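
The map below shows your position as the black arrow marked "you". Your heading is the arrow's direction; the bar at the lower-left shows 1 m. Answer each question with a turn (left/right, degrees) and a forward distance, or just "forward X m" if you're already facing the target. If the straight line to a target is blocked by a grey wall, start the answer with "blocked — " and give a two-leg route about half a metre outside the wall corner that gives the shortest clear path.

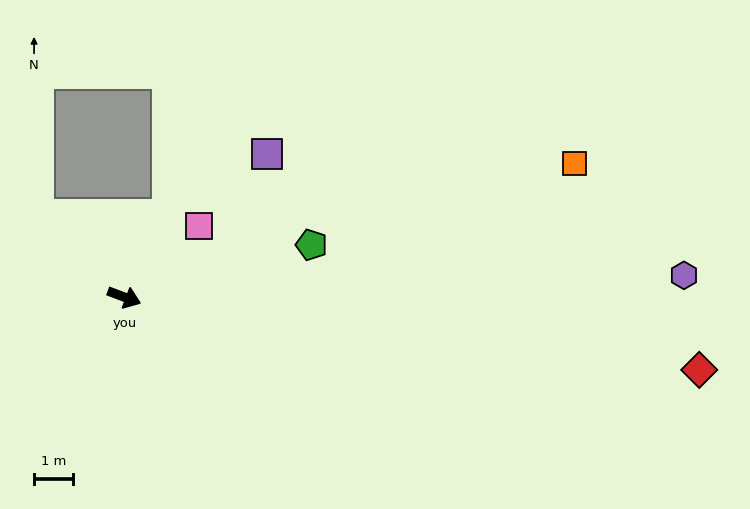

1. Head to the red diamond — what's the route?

turn left 13°, forward 14.8 m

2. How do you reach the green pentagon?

turn left 36°, forward 4.9 m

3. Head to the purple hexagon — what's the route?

turn left 23°, forward 14.3 m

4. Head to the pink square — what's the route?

turn left 64°, forward 2.6 m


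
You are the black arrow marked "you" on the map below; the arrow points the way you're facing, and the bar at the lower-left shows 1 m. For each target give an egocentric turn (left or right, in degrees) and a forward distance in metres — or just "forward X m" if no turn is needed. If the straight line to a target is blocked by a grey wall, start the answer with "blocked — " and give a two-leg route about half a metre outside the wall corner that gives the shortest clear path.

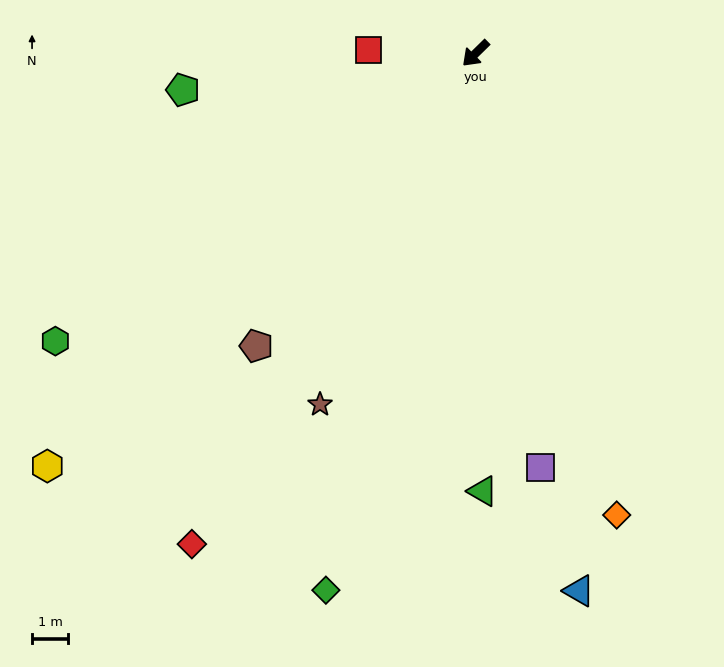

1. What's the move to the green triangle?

turn left 46°, forward 12.1 m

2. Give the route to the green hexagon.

turn right 10°, forward 14.1 m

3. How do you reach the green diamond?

turn left 30°, forward 15.4 m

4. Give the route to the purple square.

turn left 54°, forward 11.6 m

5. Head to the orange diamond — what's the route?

turn left 63°, forward 13.3 m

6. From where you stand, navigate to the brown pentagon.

turn left 9°, forward 10.1 m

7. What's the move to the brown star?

turn left 22°, forward 10.6 m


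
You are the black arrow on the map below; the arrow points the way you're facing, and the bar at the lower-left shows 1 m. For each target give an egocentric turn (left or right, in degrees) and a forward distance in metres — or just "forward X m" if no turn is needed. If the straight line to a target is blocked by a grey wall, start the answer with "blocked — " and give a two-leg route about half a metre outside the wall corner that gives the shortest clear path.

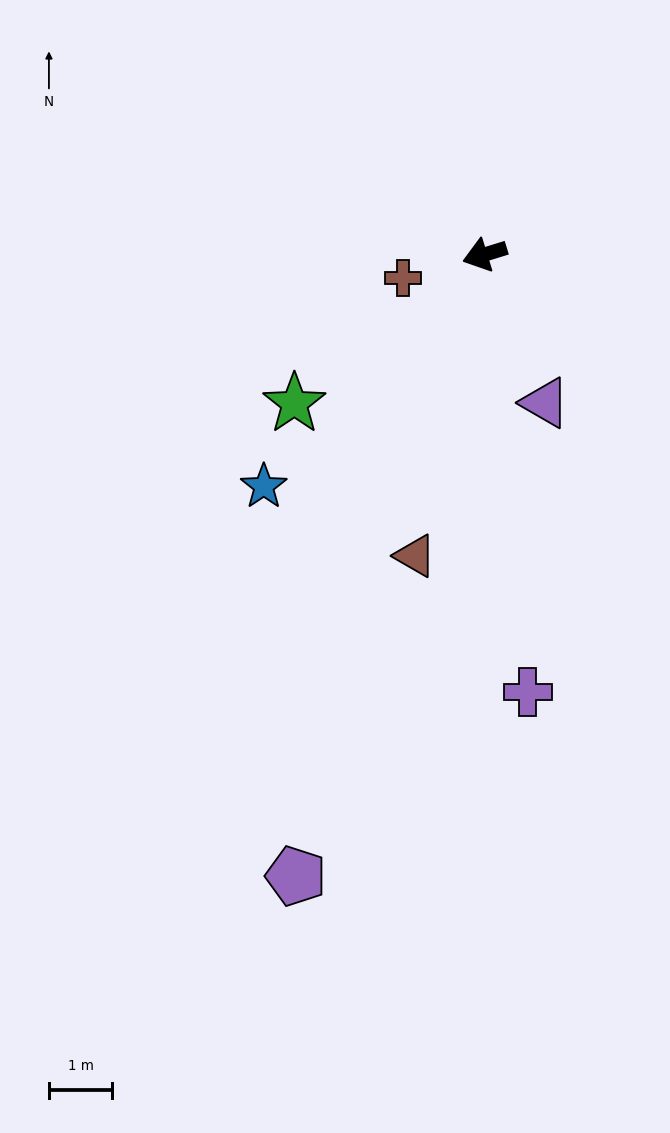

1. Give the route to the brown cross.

forward 1.3 m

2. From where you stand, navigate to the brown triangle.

turn left 60°, forward 4.9 m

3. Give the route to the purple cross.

turn left 78°, forward 6.9 m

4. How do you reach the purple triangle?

turn left 95°, forward 2.5 m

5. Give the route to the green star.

turn left 21°, forward 3.8 m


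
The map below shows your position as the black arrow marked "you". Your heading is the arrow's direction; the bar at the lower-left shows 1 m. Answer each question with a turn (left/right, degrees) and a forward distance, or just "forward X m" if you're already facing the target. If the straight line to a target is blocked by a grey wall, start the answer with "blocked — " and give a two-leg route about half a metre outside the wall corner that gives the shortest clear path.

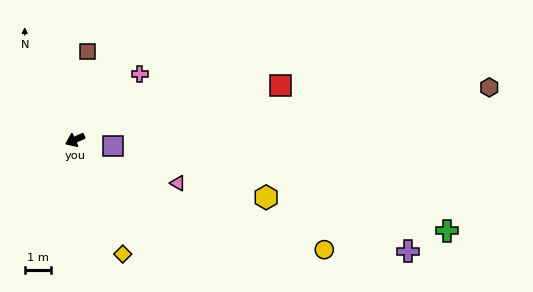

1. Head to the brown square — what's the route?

turn right 122°, forward 3.4 m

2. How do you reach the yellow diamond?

turn left 89°, forward 4.8 m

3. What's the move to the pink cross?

turn right 159°, forward 3.6 m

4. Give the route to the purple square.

turn left 147°, forward 1.5 m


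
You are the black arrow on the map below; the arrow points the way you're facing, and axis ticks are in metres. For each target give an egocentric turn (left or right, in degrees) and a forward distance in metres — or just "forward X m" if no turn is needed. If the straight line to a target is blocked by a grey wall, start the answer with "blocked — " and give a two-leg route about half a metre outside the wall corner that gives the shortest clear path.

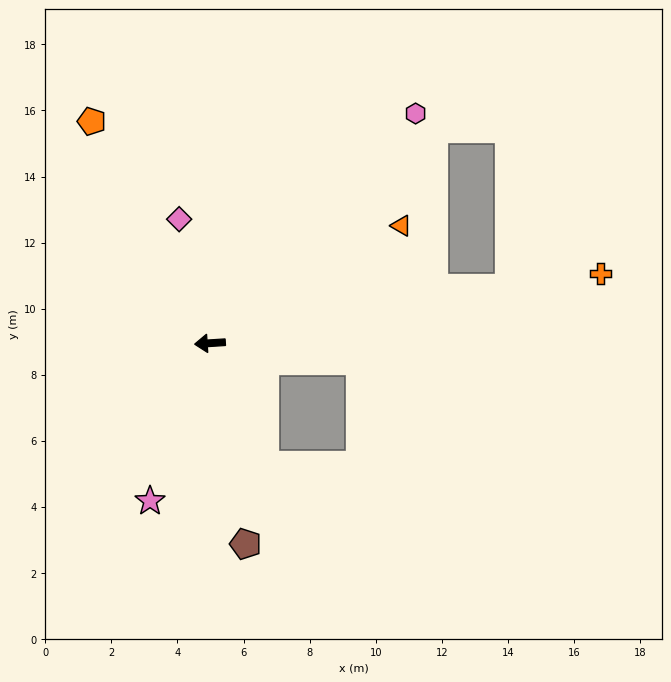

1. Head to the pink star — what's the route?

turn left 66°, forward 5.1 m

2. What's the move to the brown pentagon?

turn left 96°, forward 6.2 m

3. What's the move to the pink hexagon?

turn right 136°, forward 9.3 m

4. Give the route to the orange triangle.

turn right 152°, forward 6.8 m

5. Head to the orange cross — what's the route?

turn right 174°, forward 12.0 m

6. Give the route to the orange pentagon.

turn right 66°, forward 7.6 m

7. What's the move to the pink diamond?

turn right 80°, forward 3.9 m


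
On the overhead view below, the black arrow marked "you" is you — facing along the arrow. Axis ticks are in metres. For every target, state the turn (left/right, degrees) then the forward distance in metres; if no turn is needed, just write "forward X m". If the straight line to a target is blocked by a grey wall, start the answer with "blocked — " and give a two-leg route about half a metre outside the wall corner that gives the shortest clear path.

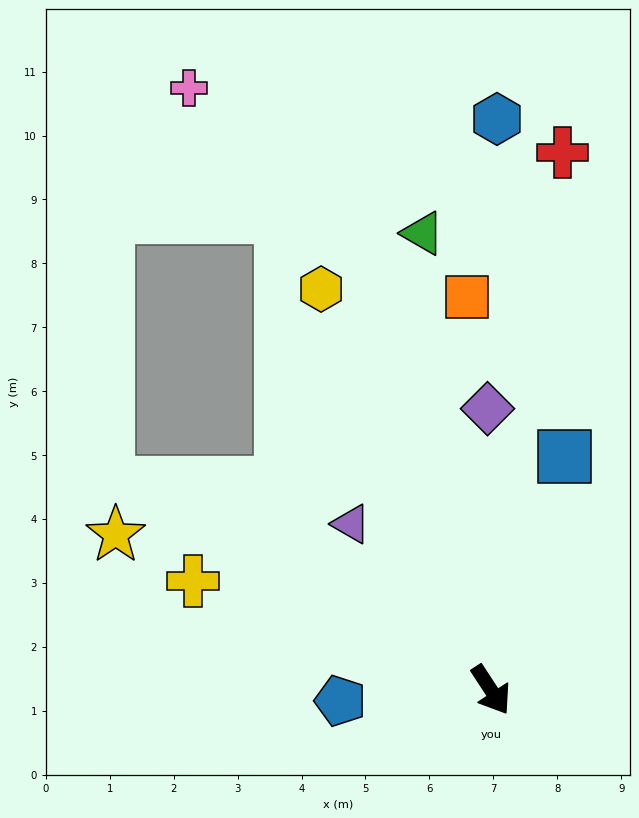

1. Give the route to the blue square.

turn left 129°, forward 3.8 m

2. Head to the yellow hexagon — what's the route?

turn left 170°, forward 6.8 m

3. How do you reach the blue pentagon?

turn right 119°, forward 2.4 m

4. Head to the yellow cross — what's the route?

turn right 143°, forward 5.0 m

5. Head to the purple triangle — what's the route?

turn right 173°, forward 3.4 m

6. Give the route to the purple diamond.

turn left 148°, forward 4.4 m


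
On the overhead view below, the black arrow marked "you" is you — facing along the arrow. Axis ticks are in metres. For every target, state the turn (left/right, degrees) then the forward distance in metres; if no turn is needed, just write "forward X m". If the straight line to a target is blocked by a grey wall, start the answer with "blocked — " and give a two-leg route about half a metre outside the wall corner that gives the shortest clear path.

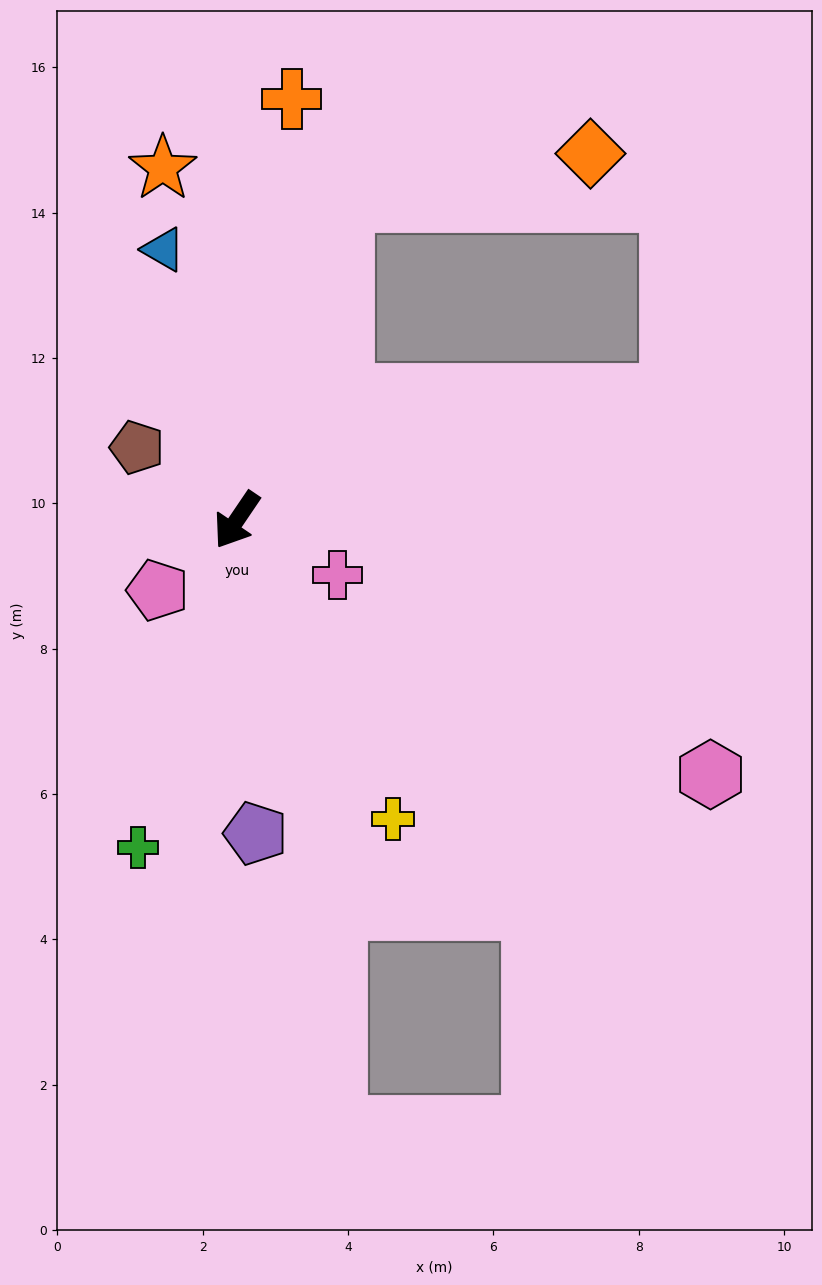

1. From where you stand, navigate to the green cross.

turn left 17°, forward 4.7 m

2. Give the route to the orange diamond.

blocked — turn right 164°, forward 4.6 m, then turn right 61°, forward 3.5 m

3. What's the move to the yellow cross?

turn left 62°, forward 4.6 m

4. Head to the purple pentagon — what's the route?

turn left 38°, forward 4.3 m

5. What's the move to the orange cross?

turn right 153°, forward 5.8 m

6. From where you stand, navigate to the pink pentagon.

turn right 14°, forward 1.5 m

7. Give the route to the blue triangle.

turn right 131°, forward 3.9 m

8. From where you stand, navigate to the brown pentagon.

turn right 92°, forward 1.7 m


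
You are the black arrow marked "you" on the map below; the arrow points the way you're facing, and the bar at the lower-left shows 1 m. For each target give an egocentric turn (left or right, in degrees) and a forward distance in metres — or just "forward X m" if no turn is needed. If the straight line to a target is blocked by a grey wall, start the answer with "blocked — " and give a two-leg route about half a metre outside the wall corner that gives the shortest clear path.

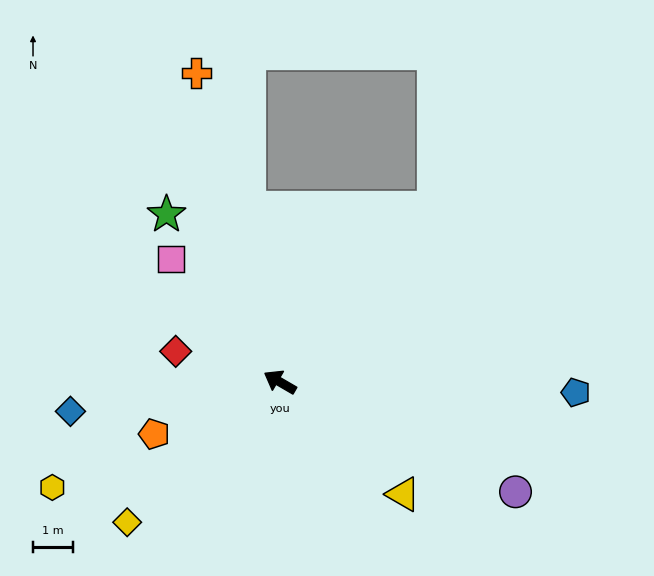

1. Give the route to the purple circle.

turn right 175°, forward 6.5 m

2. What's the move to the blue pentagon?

turn right 152°, forward 7.4 m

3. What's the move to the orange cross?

turn right 45°, forward 8.0 m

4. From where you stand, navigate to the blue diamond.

turn left 38°, forward 5.3 m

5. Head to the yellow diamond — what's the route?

turn left 73°, forward 5.2 m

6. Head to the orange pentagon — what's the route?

turn left 53°, forward 3.4 m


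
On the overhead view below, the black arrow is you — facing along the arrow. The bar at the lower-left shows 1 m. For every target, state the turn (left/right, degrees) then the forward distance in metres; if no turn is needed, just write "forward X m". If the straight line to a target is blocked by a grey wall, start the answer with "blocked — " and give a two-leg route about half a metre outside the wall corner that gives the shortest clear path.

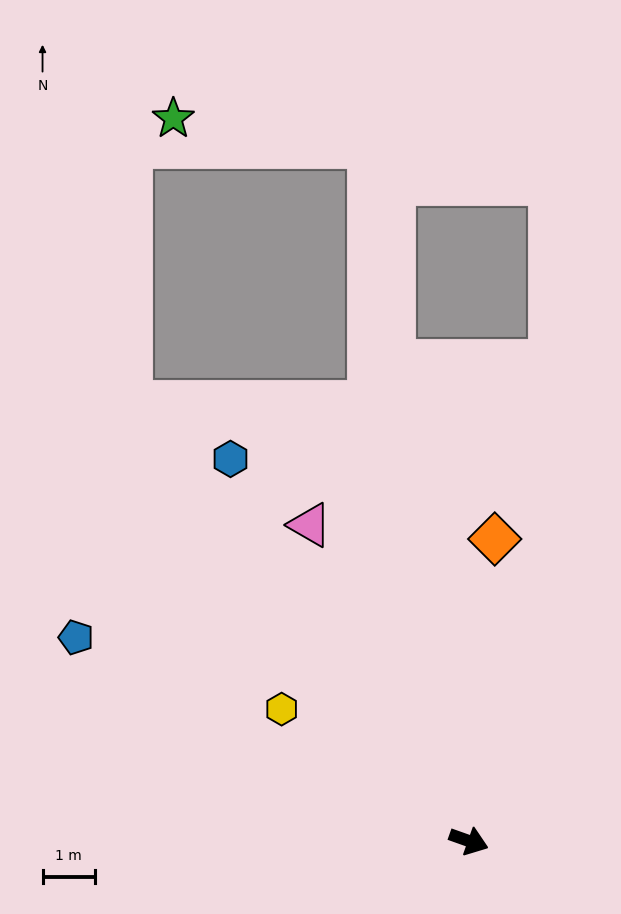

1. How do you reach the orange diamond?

turn left 105°, forward 5.8 m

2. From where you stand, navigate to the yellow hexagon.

turn left 164°, forward 4.4 m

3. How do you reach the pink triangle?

turn left 136°, forward 6.7 m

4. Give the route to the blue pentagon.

turn left 172°, forward 8.4 m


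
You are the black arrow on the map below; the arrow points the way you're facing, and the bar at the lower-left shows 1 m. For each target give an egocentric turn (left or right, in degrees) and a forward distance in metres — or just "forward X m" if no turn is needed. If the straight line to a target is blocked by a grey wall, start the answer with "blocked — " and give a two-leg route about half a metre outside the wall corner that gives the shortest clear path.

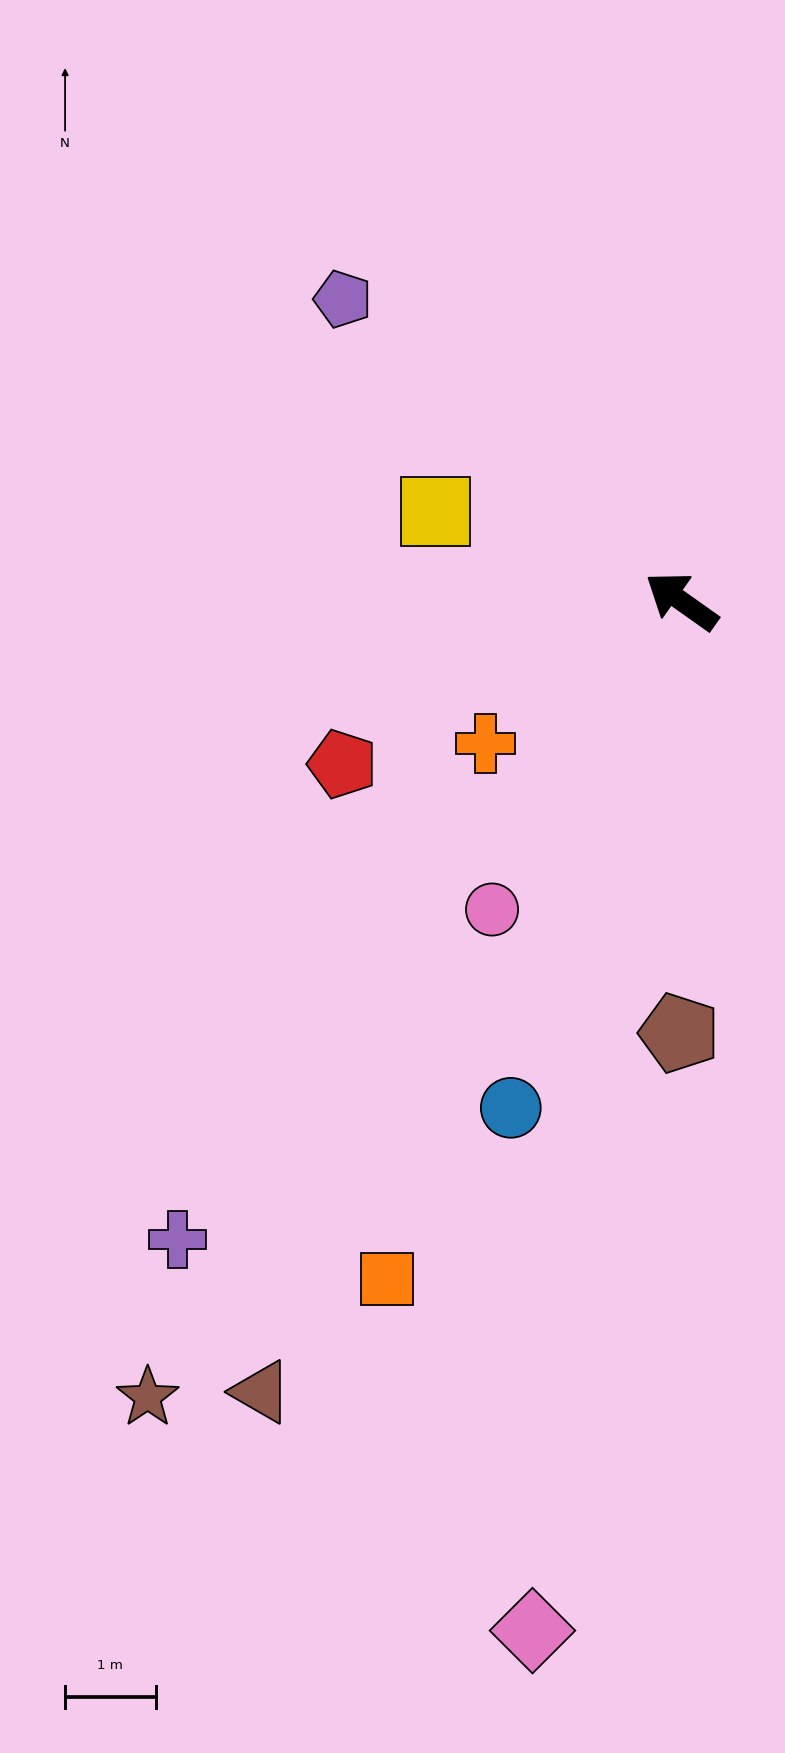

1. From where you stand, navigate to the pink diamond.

turn left 117°, forward 11.5 m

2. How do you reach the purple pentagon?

turn right 6°, forward 5.0 m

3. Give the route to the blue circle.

turn left 107°, forward 5.9 m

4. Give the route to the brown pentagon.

turn left 125°, forward 4.8 m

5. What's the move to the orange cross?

turn left 71°, forward 2.7 m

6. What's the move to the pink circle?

turn left 94°, forward 4.0 m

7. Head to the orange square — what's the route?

turn left 102°, forward 8.2 m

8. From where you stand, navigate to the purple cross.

turn left 87°, forward 9.0 m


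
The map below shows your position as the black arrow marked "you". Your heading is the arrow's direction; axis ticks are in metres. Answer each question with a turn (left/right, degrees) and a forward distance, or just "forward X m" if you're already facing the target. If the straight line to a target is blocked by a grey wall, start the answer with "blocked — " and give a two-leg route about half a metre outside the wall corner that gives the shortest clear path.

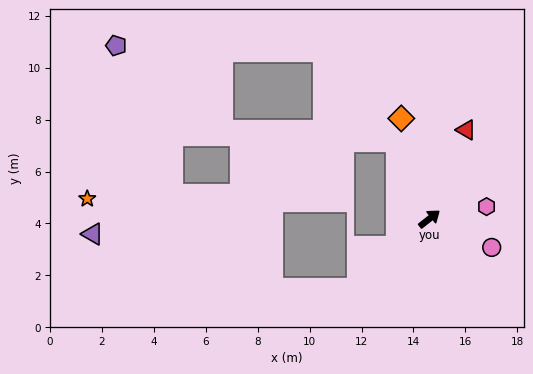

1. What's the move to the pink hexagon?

turn right 26°, forward 2.2 m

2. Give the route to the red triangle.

turn left 29°, forward 3.7 m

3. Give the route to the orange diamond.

turn left 67°, forward 4.0 m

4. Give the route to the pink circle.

turn right 63°, forward 2.6 m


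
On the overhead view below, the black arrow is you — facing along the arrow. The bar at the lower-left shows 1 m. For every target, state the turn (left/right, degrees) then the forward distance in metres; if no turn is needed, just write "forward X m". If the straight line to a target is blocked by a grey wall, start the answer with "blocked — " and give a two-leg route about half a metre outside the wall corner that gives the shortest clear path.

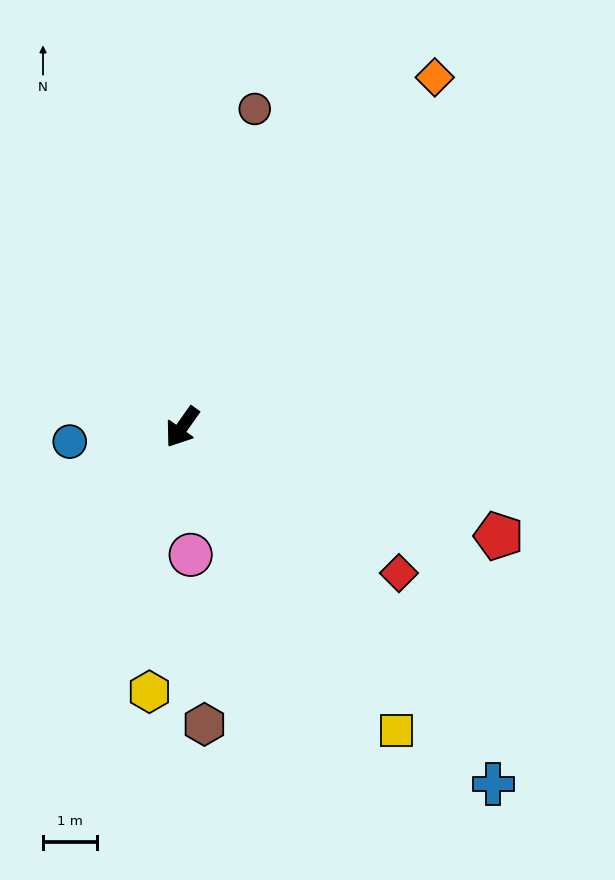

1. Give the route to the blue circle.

turn right 47°, forward 2.1 m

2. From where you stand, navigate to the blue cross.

turn left 76°, forward 8.8 m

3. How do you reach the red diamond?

turn left 91°, forward 4.9 m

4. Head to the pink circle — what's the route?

turn left 39°, forward 2.4 m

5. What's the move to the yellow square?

turn left 71°, forward 6.9 m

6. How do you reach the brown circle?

turn right 158°, forward 6.1 m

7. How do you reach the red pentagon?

turn left 106°, forward 6.2 m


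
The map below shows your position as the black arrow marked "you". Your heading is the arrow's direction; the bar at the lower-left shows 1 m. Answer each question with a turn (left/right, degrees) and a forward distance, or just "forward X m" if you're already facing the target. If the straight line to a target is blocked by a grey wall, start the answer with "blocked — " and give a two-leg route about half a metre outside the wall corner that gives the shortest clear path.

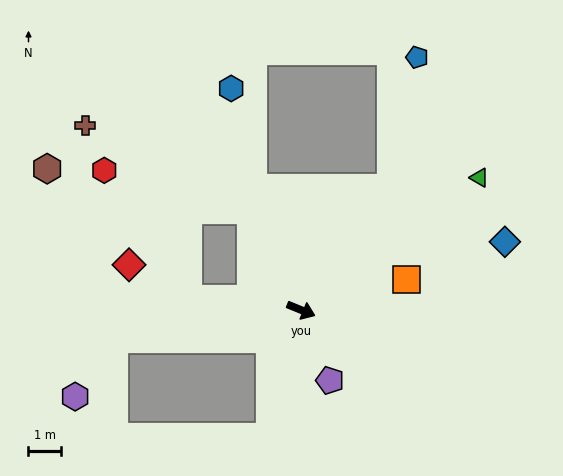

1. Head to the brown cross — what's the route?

blocked — turn left 139°, forward 3.5 m, then turn left 36°, forward 5.8 m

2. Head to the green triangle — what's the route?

turn left 59°, forward 6.9 m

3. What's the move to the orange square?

turn left 38°, forward 3.4 m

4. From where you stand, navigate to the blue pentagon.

blocked — turn left 76°, forward 4.7 m, then turn left 24°, forward 4.1 m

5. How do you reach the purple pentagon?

turn right 46°, forward 2.4 m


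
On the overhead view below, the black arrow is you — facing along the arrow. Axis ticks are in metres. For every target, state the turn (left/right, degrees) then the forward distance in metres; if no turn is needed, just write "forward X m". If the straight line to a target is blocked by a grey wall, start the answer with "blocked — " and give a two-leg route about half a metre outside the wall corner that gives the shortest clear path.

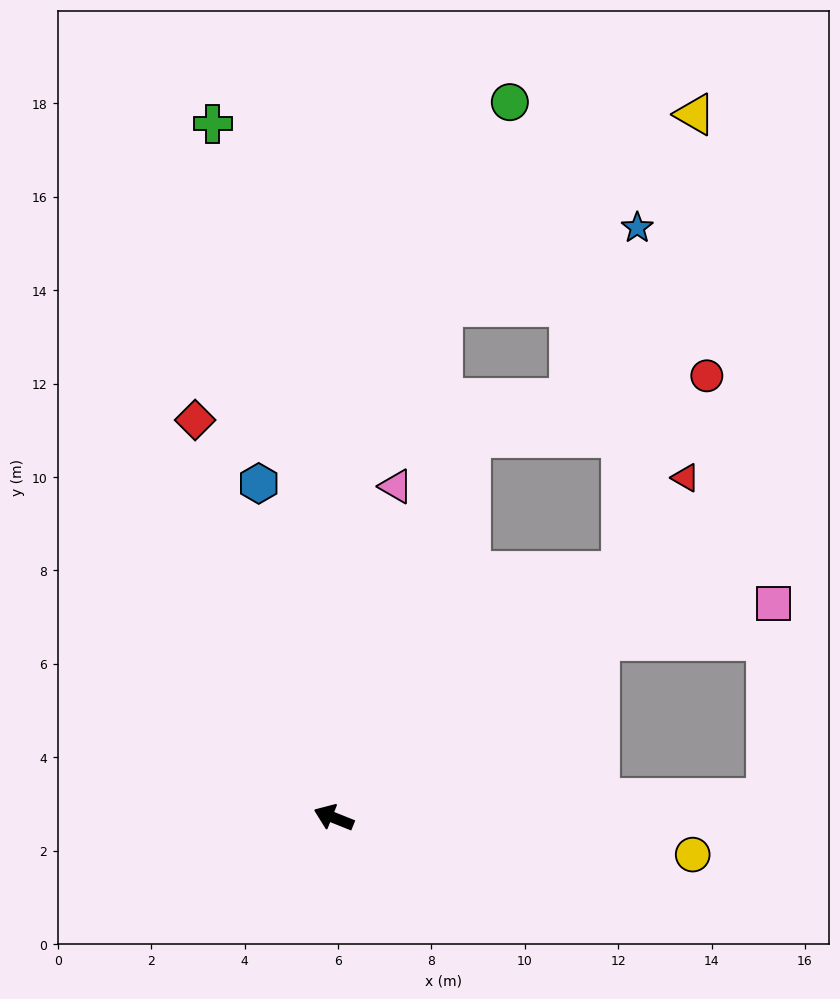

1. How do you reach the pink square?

blocked — turn right 125°, forward 6.8 m, then turn right 21°, forward 3.8 m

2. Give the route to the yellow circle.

turn right 164°, forward 7.7 m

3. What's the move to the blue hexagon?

turn right 56°, forward 7.3 m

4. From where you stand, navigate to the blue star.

blocked — turn right 117°, forward 8.1 m, then turn left 46°, forward 7.4 m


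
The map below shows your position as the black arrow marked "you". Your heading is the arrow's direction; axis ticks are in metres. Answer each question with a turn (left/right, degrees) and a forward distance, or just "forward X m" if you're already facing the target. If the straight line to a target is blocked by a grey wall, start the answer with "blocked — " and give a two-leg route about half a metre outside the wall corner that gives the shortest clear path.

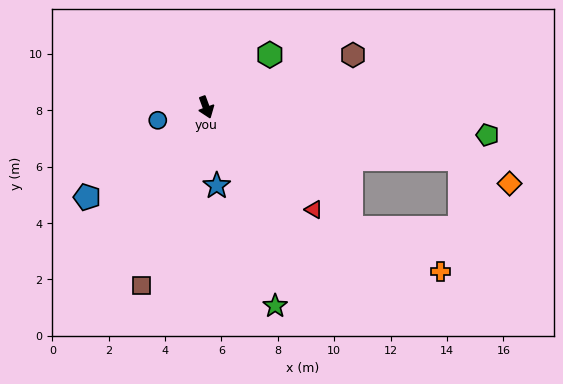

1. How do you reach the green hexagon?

turn left 109°, forward 2.9 m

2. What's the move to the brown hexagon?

turn left 89°, forward 5.5 m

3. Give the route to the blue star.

turn right 13°, forward 2.8 m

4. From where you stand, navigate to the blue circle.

turn right 95°, forward 1.8 m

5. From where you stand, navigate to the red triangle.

turn left 26°, forward 5.3 m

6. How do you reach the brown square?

turn right 40°, forward 6.7 m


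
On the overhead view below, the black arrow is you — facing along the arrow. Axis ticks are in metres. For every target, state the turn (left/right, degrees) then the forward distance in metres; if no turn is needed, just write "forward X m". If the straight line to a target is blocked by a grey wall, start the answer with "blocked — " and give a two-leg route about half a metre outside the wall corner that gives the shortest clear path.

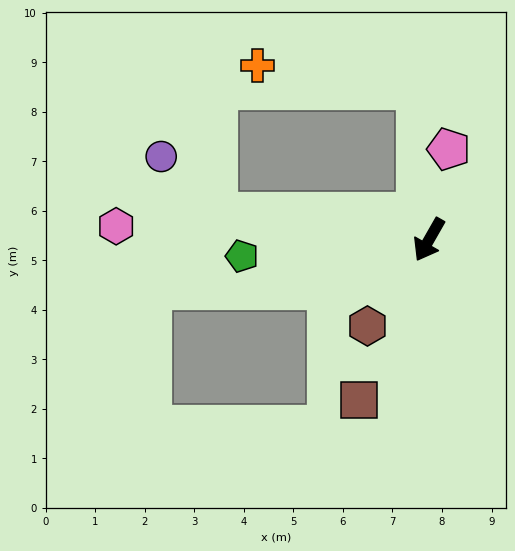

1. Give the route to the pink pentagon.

turn right 163°, forward 1.9 m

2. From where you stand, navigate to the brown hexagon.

turn right 6°, forward 2.1 m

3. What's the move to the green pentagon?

turn right 55°, forward 3.8 m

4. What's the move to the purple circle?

blocked — turn right 67°, forward 4.3 m, then turn right 39°, forward 1.6 m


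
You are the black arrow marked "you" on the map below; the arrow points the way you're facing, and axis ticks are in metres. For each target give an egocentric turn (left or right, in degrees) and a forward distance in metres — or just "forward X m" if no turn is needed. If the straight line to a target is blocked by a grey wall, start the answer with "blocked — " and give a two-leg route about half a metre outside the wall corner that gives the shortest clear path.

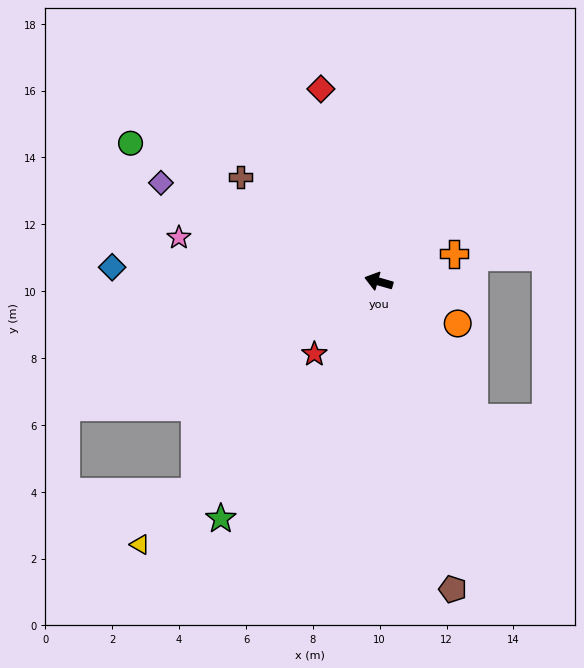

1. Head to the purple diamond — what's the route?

turn right 8°, forward 7.2 m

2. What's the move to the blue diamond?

turn left 13°, forward 8.0 m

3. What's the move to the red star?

turn left 64°, forward 2.9 m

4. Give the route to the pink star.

turn left 4°, forward 6.1 m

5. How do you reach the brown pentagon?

turn left 119°, forward 9.5 m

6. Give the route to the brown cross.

turn right 21°, forward 5.2 m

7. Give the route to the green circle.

turn right 13°, forward 8.5 m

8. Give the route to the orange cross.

turn right 144°, forward 2.4 m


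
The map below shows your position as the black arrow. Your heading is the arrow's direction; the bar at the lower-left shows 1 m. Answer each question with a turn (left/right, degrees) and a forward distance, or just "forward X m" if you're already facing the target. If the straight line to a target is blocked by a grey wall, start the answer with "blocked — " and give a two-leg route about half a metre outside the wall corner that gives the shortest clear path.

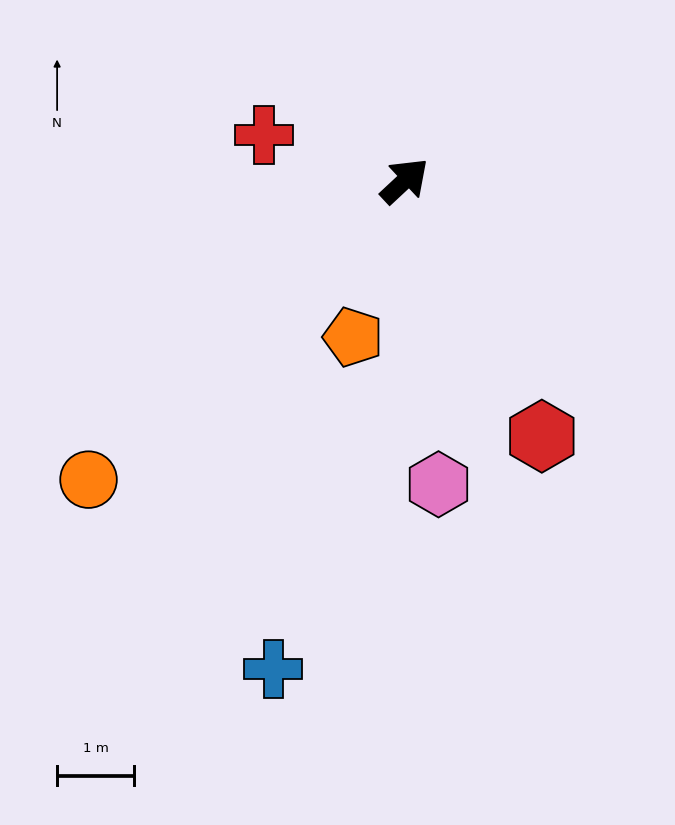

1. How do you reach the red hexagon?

turn right 105°, forward 3.7 m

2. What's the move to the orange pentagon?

turn right 151°, forward 2.1 m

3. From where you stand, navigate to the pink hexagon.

turn right 127°, forward 3.9 m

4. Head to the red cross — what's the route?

turn left 119°, forward 1.9 m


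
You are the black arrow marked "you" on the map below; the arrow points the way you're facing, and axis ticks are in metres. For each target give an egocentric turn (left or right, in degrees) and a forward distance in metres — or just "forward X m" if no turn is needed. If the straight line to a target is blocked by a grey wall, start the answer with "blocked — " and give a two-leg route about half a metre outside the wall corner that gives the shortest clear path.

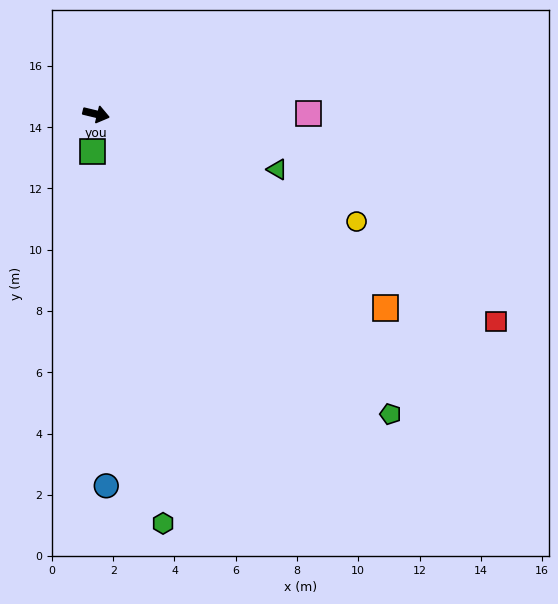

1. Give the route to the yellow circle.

turn right 9°, forward 9.2 m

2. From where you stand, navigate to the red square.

turn right 14°, forward 14.7 m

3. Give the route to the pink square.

turn left 14°, forward 6.9 m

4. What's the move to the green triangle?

turn right 3°, forward 6.2 m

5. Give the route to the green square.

turn right 82°, forward 1.2 m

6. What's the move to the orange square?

turn right 20°, forward 11.4 m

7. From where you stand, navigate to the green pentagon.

turn right 32°, forward 13.7 m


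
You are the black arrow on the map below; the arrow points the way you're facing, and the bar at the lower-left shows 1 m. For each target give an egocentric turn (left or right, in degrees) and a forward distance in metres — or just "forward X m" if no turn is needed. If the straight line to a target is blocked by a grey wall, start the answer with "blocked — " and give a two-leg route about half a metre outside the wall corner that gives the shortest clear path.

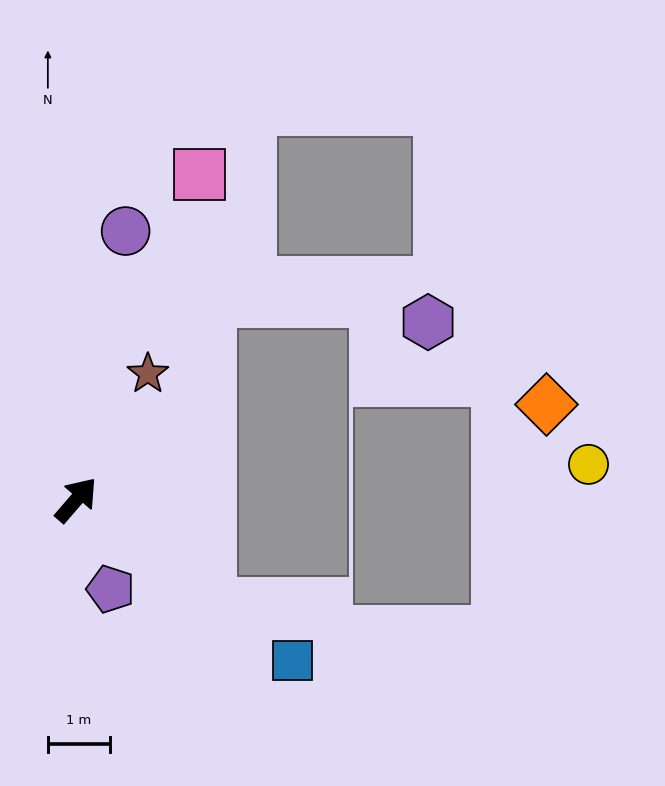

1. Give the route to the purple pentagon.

turn right 118°, forward 1.5 m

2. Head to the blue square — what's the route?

turn right 86°, forward 4.3 m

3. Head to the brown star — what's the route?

turn left 11°, forward 2.3 m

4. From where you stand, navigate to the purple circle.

turn left 30°, forward 4.4 m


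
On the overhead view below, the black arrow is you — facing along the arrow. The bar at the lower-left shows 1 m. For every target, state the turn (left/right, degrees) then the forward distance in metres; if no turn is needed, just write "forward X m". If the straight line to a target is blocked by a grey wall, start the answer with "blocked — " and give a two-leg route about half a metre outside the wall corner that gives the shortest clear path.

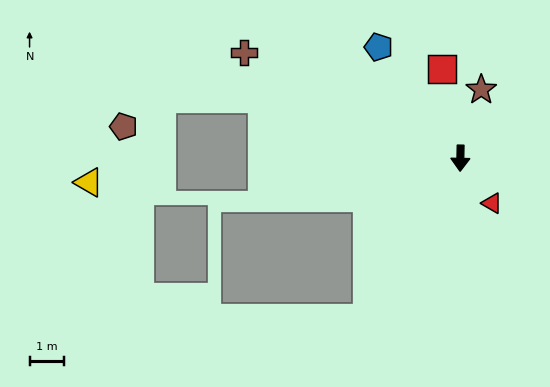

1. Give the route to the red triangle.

turn left 36°, forward 1.6 m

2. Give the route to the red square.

turn right 167°, forward 2.6 m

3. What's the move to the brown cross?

turn right 115°, forward 7.0 m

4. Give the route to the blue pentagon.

turn right 143°, forward 4.0 m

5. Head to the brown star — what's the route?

turn left 164°, forward 2.1 m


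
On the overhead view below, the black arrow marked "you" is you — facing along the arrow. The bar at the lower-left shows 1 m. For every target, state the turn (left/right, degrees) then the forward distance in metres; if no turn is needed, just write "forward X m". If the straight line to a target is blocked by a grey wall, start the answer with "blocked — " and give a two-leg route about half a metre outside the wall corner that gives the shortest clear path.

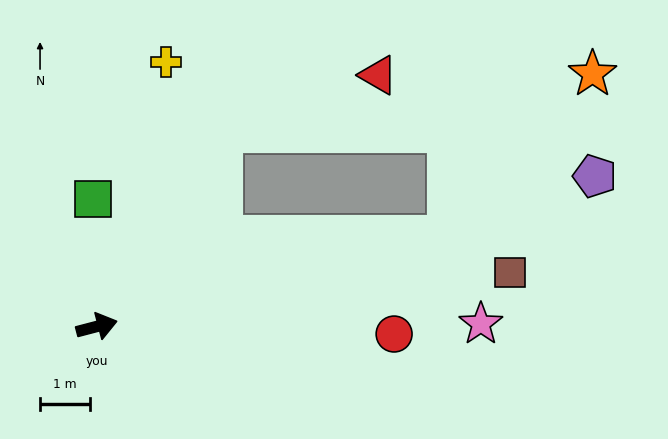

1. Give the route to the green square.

turn left 77°, forward 2.5 m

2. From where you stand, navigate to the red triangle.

blocked — turn left 43°, forward 4.6 m, then turn right 38°, forward 3.3 m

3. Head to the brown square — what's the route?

turn right 7°, forward 8.3 m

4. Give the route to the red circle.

turn right 16°, forward 5.9 m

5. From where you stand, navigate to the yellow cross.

turn left 61°, forward 5.4 m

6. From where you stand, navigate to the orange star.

blocked — forward 7.2 m, then turn left 34°, forward 4.3 m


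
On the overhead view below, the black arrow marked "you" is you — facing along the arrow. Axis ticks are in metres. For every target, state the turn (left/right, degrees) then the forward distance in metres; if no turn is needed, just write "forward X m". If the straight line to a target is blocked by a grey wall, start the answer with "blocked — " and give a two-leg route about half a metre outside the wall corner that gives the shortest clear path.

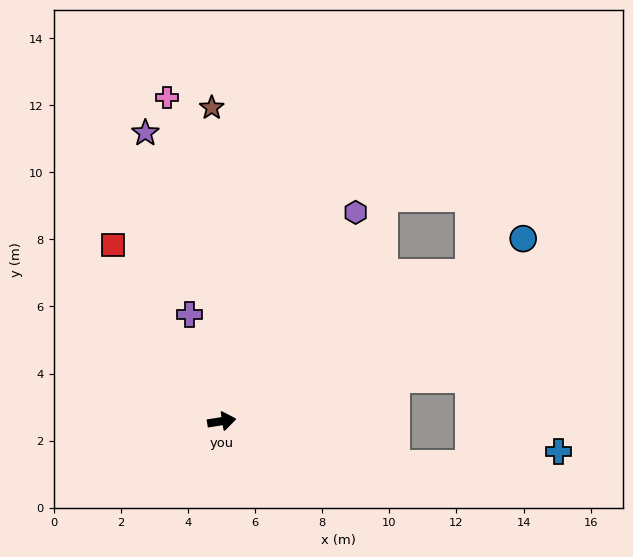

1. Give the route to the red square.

turn left 113°, forward 6.2 m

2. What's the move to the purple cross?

turn left 98°, forward 3.3 m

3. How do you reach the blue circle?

turn left 22°, forward 10.5 m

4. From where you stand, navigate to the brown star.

turn left 83°, forward 9.3 m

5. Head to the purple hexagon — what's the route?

turn left 48°, forward 7.4 m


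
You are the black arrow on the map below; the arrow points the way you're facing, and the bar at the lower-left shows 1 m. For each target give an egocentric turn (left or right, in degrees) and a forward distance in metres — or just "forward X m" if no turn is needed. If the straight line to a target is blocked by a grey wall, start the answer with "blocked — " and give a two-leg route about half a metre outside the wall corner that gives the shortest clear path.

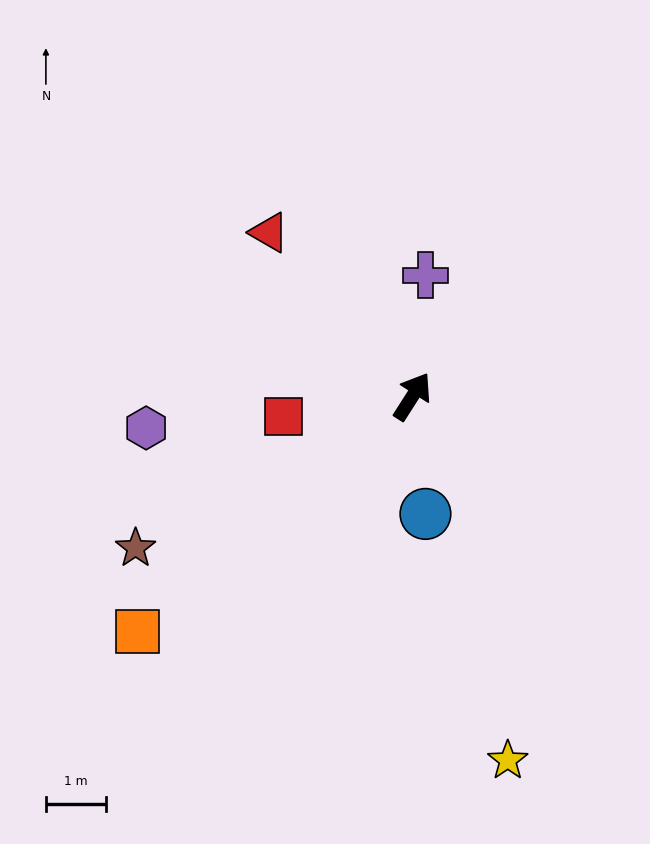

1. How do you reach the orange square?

turn left 163°, forward 6.0 m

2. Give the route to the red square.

turn left 131°, forward 2.2 m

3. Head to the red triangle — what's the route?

turn left 74°, forward 3.6 m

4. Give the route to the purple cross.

turn left 26°, forward 2.0 m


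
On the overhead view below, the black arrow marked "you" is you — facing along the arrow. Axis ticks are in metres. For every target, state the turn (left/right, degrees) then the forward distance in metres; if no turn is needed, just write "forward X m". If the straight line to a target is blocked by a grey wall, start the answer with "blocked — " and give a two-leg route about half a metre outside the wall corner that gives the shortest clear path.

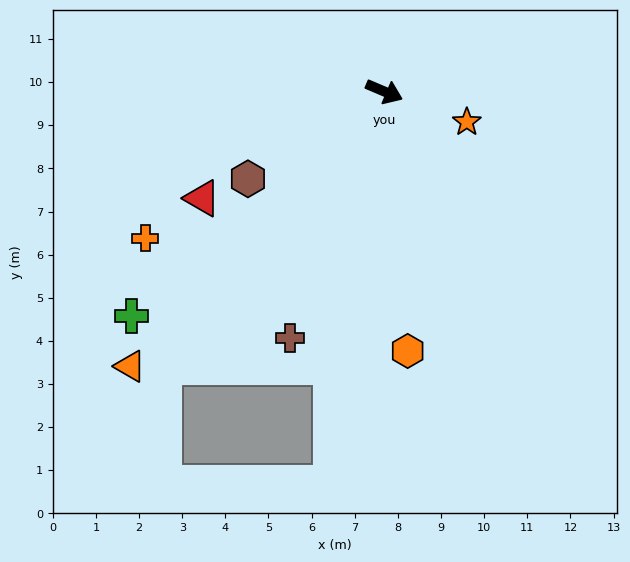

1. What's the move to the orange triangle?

turn right 110°, forward 8.7 m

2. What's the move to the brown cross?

turn right 88°, forward 6.1 m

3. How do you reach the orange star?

turn left 3°, forward 2.0 m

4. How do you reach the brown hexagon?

turn right 124°, forward 3.8 m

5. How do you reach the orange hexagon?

turn right 62°, forward 6.0 m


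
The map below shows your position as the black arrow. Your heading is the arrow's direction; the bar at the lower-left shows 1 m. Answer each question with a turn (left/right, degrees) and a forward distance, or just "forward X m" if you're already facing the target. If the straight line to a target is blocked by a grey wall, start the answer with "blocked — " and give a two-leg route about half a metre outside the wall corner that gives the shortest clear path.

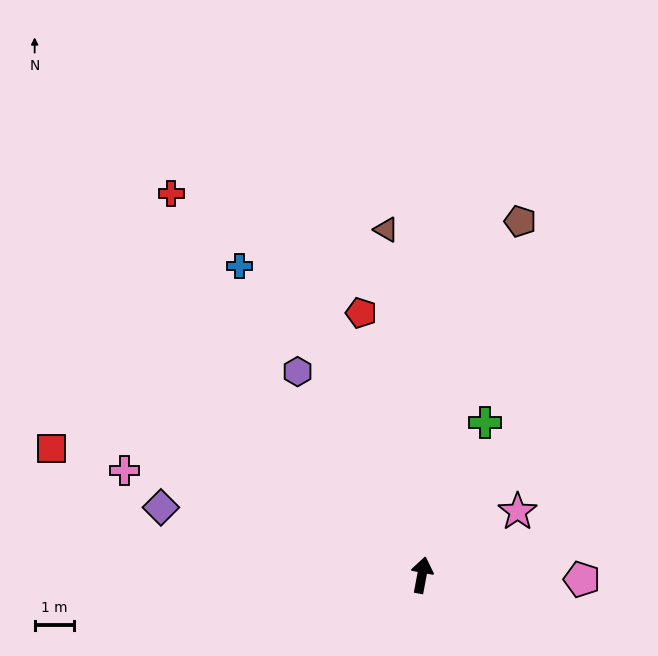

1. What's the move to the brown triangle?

turn left 17°, forward 8.8 m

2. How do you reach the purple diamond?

turn left 86°, forward 6.8 m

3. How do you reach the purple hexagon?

turn left 42°, forward 6.0 m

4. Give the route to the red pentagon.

turn left 24°, forward 6.8 m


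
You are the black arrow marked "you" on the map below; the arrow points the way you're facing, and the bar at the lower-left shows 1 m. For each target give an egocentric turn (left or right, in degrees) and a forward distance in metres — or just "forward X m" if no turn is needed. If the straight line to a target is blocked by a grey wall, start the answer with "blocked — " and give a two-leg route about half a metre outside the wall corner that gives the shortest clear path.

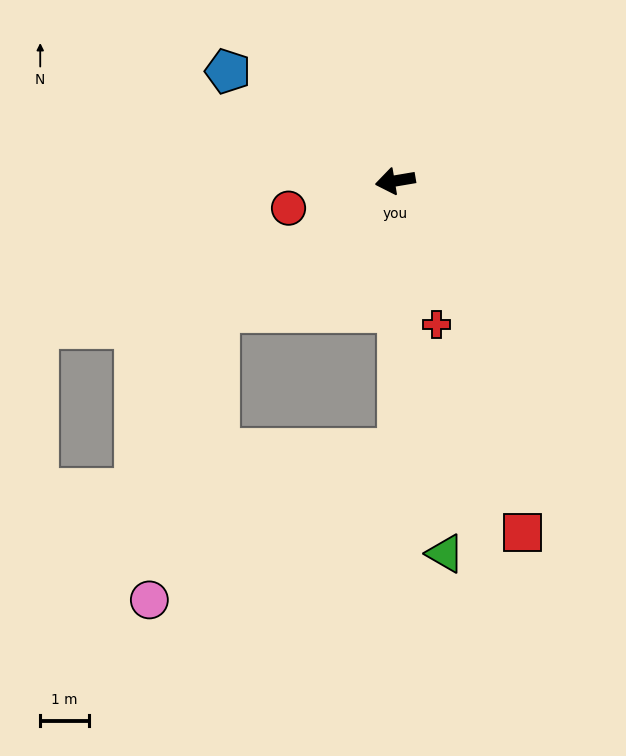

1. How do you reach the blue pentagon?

turn right 43°, forward 4.1 m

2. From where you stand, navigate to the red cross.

turn left 97°, forward 3.1 m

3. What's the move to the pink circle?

blocked — turn left 27°, forward 4.5 m, then turn left 40°, forward 6.1 m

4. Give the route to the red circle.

turn left 5°, forward 2.3 m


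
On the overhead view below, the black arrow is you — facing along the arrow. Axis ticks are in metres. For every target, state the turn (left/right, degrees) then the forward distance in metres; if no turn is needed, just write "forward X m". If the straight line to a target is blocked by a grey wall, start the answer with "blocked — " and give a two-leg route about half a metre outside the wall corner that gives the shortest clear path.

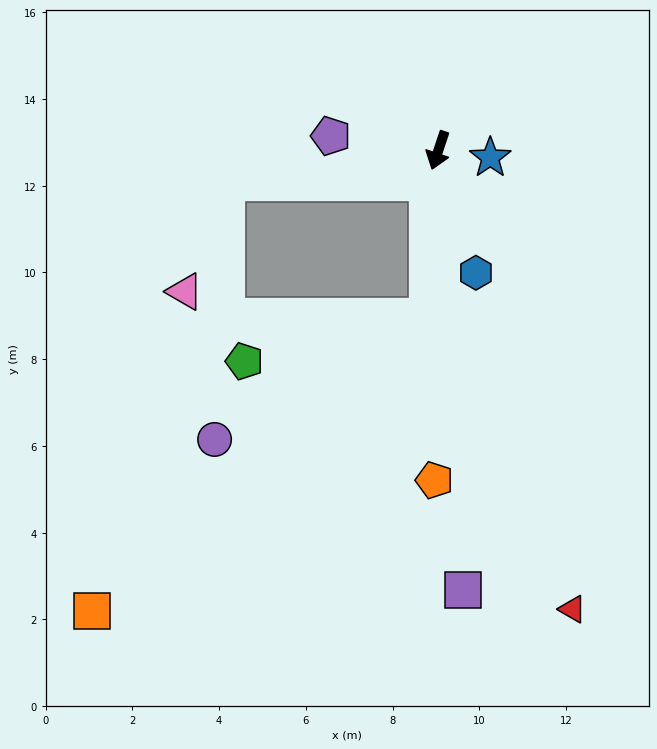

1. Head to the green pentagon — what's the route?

blocked — turn left 15°, forward 3.8 m, then turn right 73°, forward 4.3 m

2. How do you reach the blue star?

turn left 101°, forward 1.2 m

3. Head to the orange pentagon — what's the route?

turn left 18°, forward 7.6 m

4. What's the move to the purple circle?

blocked — turn left 15°, forward 3.8 m, then turn right 57°, forward 5.7 m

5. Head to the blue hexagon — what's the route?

turn left 36°, forward 3.0 m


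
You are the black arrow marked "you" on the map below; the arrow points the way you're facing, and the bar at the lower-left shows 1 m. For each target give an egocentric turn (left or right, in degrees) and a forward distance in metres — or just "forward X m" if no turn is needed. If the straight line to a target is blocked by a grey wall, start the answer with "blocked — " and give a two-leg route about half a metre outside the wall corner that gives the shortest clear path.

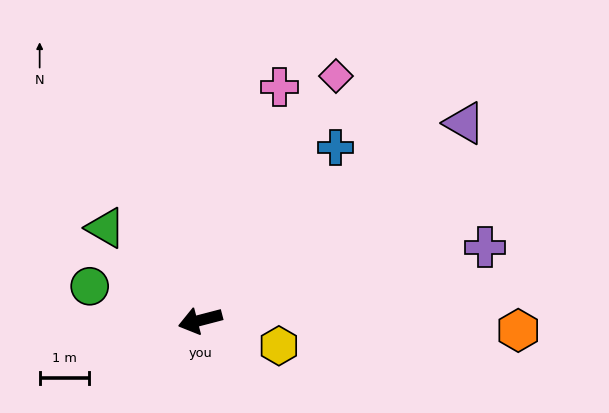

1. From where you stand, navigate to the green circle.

turn right 32°, forward 2.4 m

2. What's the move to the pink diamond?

turn right 134°, forward 5.7 m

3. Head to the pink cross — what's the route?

turn right 123°, forward 5.0 m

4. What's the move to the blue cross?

turn right 143°, forward 4.5 m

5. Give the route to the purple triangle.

turn right 158°, forward 6.7 m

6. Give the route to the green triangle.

turn right 59°, forward 2.7 m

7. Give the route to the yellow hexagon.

turn left 147°, forward 1.7 m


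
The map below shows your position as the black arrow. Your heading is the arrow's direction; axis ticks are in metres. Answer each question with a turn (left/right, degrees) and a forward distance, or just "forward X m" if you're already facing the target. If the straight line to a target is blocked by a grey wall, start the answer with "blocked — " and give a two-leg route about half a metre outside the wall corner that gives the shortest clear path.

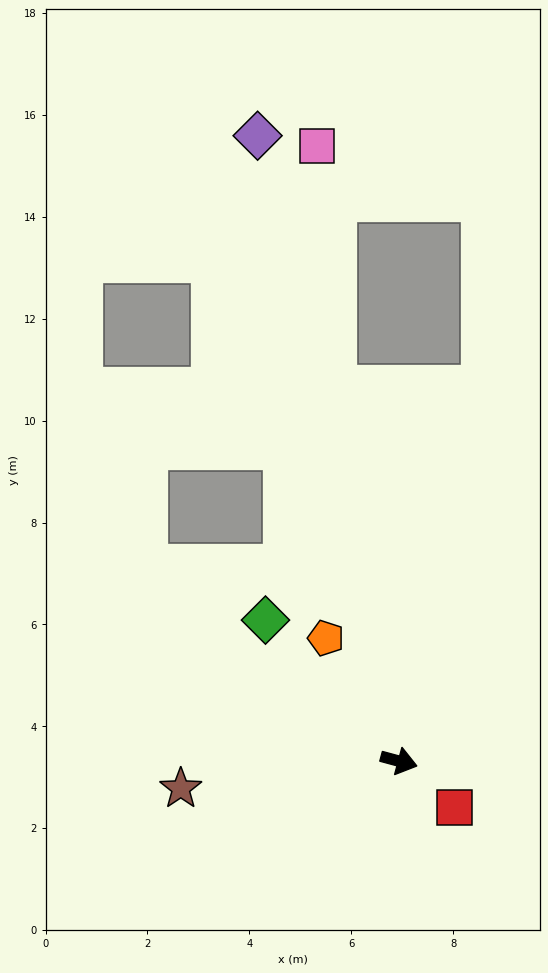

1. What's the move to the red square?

turn right 24°, forward 1.4 m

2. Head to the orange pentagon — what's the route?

turn left 136°, forward 2.8 m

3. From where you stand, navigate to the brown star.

turn right 158°, forward 4.3 m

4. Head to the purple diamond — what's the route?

turn left 118°, forward 12.6 m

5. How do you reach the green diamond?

turn left 149°, forward 3.8 m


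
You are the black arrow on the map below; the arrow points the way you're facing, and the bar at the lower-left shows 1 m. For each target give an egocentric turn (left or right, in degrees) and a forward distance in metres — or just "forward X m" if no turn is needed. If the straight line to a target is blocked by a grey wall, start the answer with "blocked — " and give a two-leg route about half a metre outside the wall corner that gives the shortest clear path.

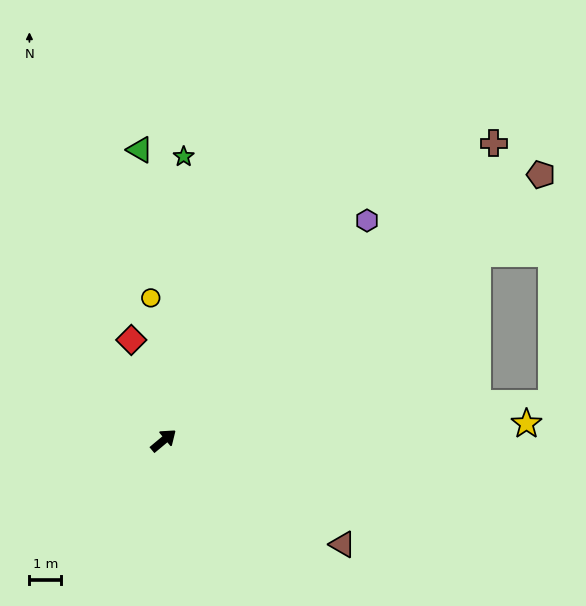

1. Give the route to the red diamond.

turn left 68°, forward 3.3 m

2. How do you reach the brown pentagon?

turn right 5°, forward 14.6 m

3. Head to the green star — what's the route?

turn left 46°, forward 9.0 m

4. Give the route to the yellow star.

turn right 37°, forward 11.5 m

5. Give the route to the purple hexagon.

turn left 7°, forward 9.5 m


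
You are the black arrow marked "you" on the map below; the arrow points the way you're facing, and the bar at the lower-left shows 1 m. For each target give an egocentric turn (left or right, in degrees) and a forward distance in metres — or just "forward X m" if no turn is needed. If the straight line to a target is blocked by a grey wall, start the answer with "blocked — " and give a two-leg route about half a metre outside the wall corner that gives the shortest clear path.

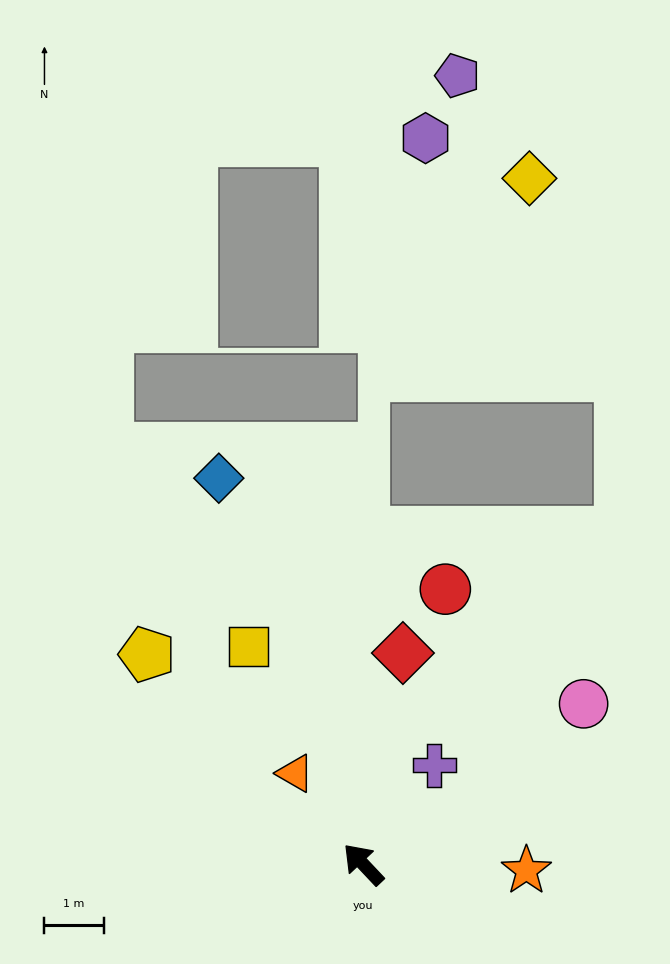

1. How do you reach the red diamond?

turn right 54°, forward 3.6 m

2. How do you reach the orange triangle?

turn right 6°, forward 1.9 m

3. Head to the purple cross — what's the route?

turn right 79°, forward 2.1 m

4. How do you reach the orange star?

turn right 135°, forward 2.8 m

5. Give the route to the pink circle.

turn right 97°, forward 4.6 m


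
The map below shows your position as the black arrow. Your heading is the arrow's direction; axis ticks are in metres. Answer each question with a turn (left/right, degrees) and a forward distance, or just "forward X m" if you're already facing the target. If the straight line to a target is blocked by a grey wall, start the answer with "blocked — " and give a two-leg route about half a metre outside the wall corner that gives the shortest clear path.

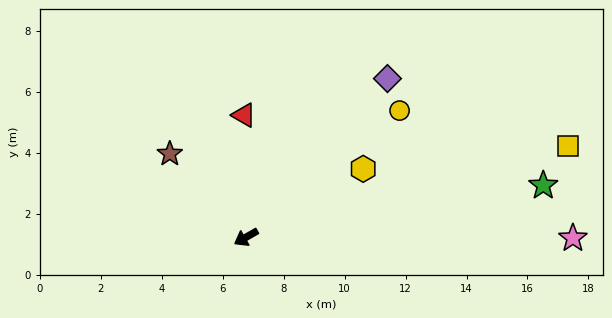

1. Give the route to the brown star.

turn right 77°, forward 3.7 m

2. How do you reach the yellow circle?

turn right 170°, forward 6.5 m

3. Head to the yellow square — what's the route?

turn left 166°, forward 11.0 m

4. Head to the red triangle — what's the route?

turn right 119°, forward 4.0 m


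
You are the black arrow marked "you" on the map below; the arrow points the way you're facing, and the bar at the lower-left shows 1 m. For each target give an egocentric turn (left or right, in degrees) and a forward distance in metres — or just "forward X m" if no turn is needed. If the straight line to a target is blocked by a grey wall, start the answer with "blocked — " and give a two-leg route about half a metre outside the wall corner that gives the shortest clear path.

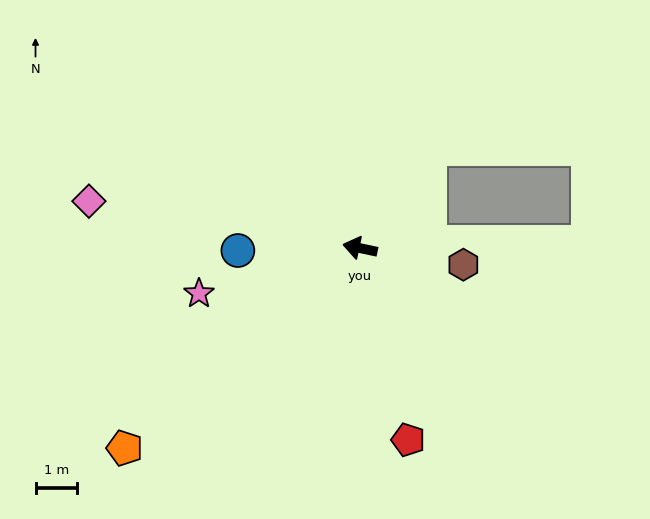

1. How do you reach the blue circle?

turn left 13°, forward 2.9 m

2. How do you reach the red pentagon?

turn left 116°, forward 4.7 m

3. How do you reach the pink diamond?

turn left 2°, forward 6.6 m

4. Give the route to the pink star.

turn left 28°, forward 4.0 m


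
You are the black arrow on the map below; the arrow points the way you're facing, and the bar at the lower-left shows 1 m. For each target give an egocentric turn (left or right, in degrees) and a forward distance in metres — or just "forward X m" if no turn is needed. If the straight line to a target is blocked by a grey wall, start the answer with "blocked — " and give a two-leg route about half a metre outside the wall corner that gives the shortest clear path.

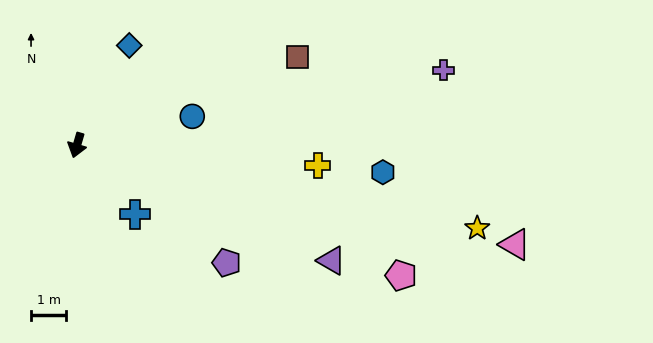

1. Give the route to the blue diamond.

turn left 169°, forward 3.2 m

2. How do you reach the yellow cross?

turn left 102°, forward 6.9 m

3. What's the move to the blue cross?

turn left 56°, forward 2.6 m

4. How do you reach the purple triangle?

turn left 82°, forward 8.0 m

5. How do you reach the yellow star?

turn left 95°, forward 11.6 m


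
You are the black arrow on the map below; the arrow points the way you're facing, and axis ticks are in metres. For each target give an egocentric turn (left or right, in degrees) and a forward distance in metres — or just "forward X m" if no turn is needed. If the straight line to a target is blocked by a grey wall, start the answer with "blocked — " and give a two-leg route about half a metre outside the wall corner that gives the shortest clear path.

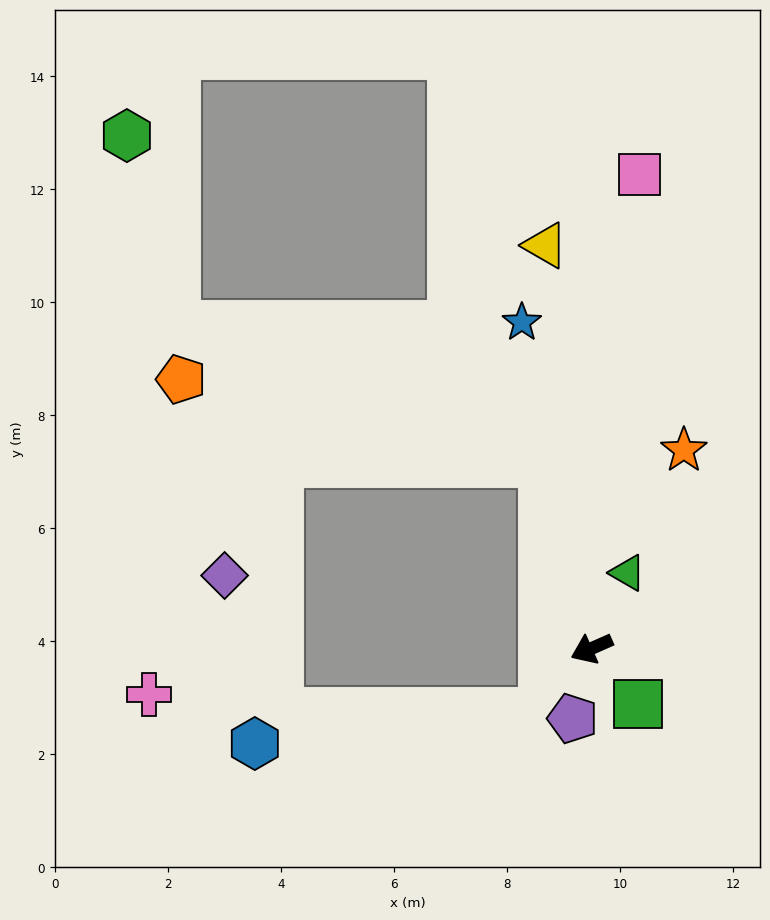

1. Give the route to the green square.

turn left 106°, forward 1.3 m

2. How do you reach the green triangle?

turn right 139°, forward 1.5 m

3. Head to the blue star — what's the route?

turn right 102°, forward 5.9 m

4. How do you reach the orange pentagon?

blocked — turn right 99°, forward 3.4 m, then turn left 62°, forward 6.6 m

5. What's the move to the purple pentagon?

turn left 51°, forward 1.3 m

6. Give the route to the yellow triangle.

turn right 107°, forward 7.2 m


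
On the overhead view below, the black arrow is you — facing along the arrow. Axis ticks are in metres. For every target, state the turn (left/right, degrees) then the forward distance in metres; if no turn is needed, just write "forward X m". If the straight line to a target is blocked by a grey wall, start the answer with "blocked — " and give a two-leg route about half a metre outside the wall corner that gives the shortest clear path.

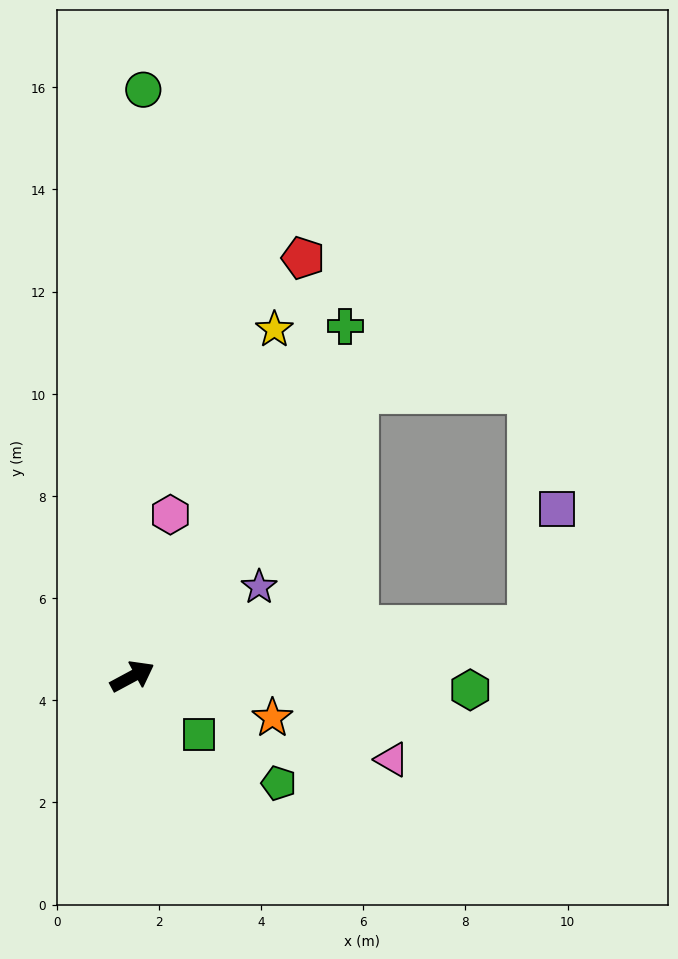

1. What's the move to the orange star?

turn right 45°, forward 2.9 m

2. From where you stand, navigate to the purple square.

blocked — turn right 21°, forward 7.8 m, then turn left 70°, forward 2.4 m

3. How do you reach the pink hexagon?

turn left 48°, forward 3.3 m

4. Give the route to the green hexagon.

turn right 31°, forward 6.6 m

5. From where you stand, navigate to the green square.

turn right 69°, forward 1.7 m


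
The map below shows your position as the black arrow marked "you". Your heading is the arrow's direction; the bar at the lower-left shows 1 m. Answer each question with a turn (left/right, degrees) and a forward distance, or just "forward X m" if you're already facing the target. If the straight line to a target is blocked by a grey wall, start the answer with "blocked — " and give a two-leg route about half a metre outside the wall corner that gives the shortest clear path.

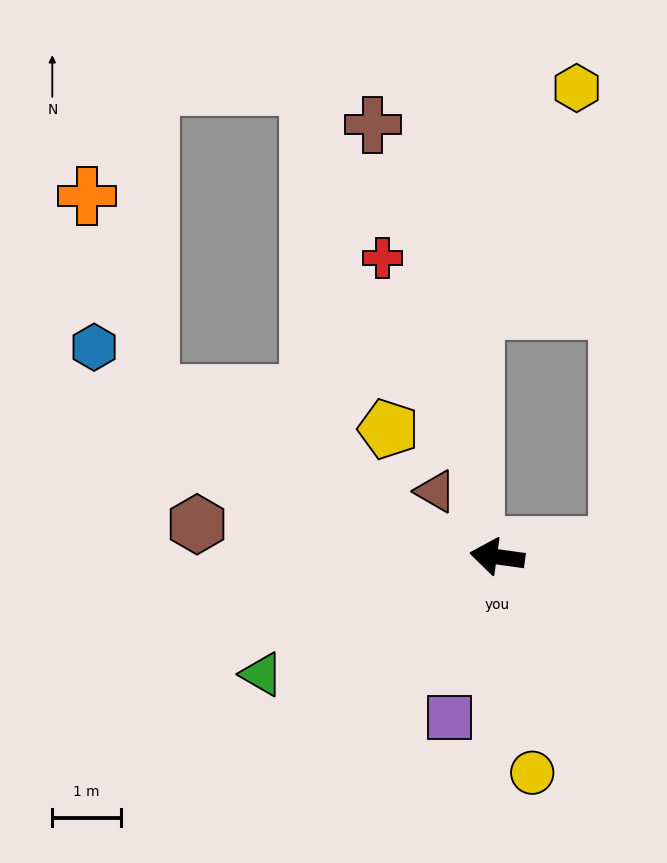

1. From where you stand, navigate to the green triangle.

turn left 34°, forward 3.8 m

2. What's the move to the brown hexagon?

forward 4.4 m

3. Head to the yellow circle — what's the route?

turn left 107°, forward 3.2 m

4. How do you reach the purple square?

turn left 81°, forward 2.4 m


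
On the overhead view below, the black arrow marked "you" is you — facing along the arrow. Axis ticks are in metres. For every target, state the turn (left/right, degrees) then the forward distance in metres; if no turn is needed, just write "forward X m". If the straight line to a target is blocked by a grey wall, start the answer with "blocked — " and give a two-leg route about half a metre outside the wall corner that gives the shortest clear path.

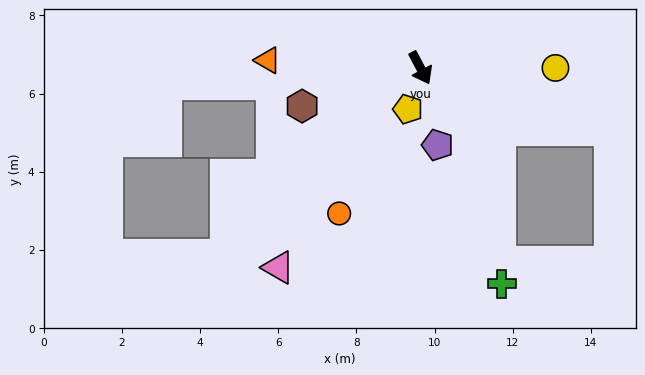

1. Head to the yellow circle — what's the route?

turn left 62°, forward 3.5 m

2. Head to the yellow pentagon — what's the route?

turn right 45°, forward 1.1 m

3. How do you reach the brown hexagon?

turn right 100°, forward 3.2 m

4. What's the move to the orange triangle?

turn right 121°, forward 3.9 m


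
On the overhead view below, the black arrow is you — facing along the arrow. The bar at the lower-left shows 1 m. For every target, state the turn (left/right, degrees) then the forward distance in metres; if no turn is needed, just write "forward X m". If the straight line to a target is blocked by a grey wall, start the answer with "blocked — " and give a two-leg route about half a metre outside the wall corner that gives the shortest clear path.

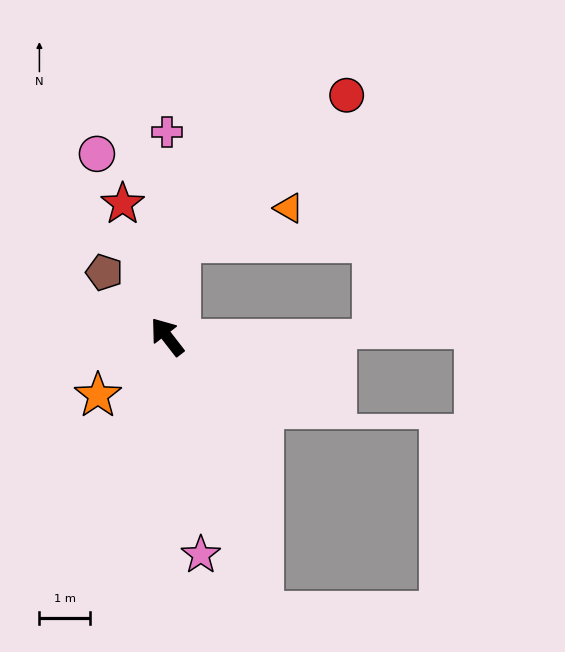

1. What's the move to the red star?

turn right 19°, forward 2.8 m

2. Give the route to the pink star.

turn left 151°, forward 4.4 m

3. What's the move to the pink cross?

turn right 38°, forward 4.1 m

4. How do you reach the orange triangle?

blocked — turn right 45°, forward 1.9 m, then turn right 66°, forward 2.3 m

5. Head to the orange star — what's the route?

turn left 92°, forward 1.8 m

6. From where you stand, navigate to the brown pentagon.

turn left 7°, forward 1.8 m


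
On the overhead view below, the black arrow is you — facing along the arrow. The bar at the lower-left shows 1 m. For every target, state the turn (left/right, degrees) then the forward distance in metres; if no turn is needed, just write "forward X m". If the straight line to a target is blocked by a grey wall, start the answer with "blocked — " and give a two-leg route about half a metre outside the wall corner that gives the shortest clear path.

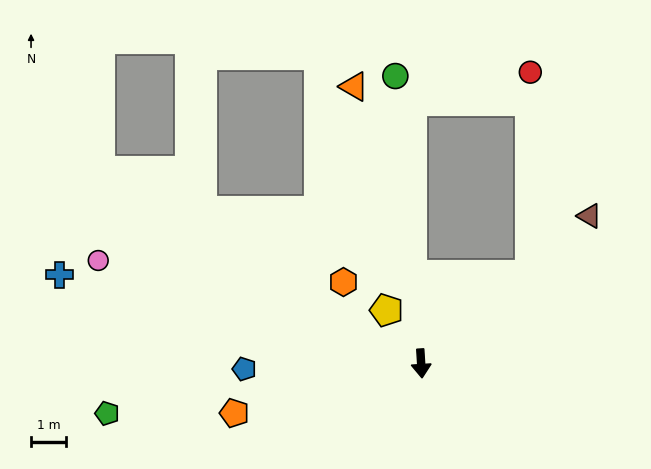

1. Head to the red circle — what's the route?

blocked — turn left 126°, forward 4.0 m, then turn left 50°, forward 5.7 m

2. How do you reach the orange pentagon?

turn right 79°, forward 5.5 m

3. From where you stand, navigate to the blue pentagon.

turn right 92°, forward 5.0 m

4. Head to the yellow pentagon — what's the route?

turn right 150°, forward 1.8 m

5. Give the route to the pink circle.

turn right 111°, forward 9.6 m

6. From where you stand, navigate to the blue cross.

turn right 107°, forward 10.5 m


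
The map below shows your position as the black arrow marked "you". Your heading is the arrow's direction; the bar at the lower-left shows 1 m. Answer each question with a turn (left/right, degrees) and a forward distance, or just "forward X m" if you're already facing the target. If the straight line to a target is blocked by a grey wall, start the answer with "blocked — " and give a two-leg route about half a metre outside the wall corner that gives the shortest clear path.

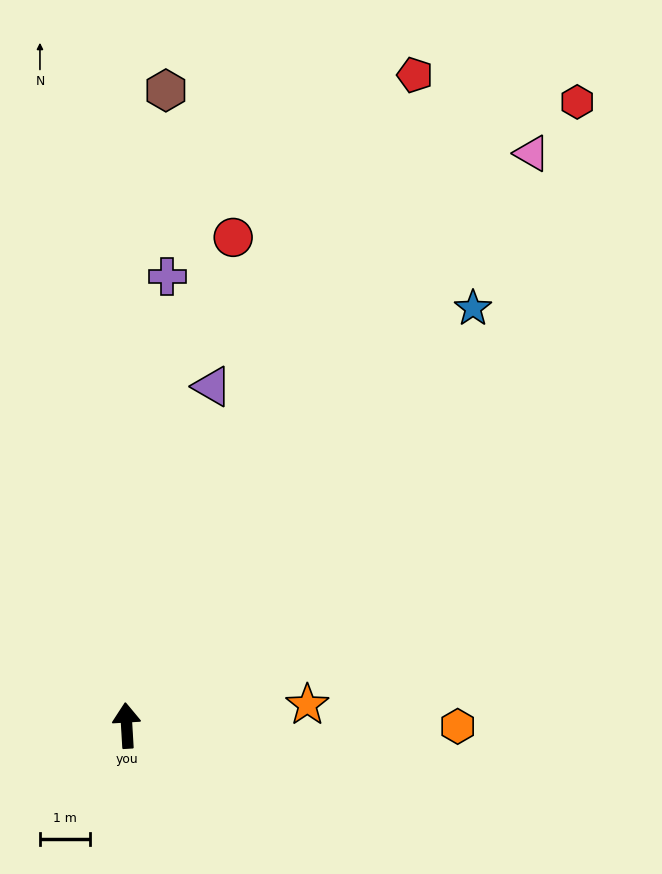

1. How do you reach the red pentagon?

turn right 27°, forward 14.2 m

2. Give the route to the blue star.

turn right 43°, forward 10.8 m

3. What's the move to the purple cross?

turn right 9°, forward 9.0 m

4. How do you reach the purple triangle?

turn right 18°, forward 7.0 m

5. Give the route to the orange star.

turn right 87°, forward 3.6 m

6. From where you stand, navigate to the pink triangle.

turn right 39°, forward 14.0 m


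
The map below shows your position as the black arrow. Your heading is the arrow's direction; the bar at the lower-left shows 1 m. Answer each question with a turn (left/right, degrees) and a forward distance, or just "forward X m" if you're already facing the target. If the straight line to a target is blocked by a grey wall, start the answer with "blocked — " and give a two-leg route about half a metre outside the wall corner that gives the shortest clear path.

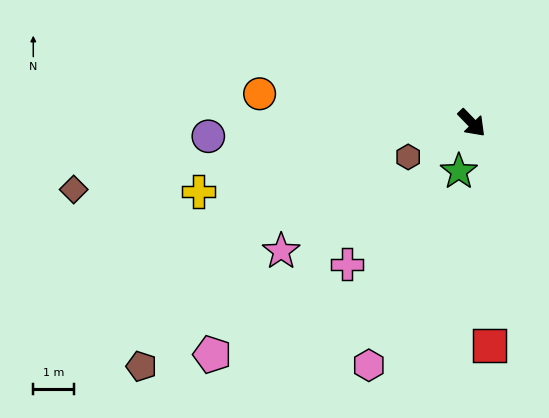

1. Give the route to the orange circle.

turn right 142°, forward 5.3 m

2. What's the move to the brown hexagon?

turn right 106°, forward 1.8 m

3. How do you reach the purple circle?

turn right 131°, forward 6.5 m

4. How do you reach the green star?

turn right 59°, forward 1.2 m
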